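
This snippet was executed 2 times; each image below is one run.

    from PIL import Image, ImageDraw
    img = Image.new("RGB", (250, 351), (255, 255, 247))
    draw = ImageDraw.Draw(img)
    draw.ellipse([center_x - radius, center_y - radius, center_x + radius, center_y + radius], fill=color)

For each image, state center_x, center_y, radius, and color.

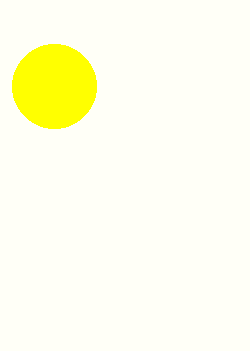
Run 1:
center_x = 54
center_y = 86
radius = 42
color = 'yellow'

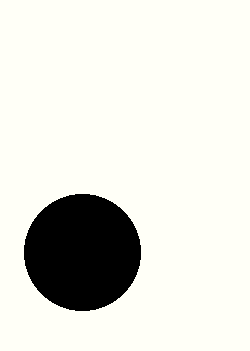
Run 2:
center_x = 82
center_y = 252
radius = 58
color = 'black'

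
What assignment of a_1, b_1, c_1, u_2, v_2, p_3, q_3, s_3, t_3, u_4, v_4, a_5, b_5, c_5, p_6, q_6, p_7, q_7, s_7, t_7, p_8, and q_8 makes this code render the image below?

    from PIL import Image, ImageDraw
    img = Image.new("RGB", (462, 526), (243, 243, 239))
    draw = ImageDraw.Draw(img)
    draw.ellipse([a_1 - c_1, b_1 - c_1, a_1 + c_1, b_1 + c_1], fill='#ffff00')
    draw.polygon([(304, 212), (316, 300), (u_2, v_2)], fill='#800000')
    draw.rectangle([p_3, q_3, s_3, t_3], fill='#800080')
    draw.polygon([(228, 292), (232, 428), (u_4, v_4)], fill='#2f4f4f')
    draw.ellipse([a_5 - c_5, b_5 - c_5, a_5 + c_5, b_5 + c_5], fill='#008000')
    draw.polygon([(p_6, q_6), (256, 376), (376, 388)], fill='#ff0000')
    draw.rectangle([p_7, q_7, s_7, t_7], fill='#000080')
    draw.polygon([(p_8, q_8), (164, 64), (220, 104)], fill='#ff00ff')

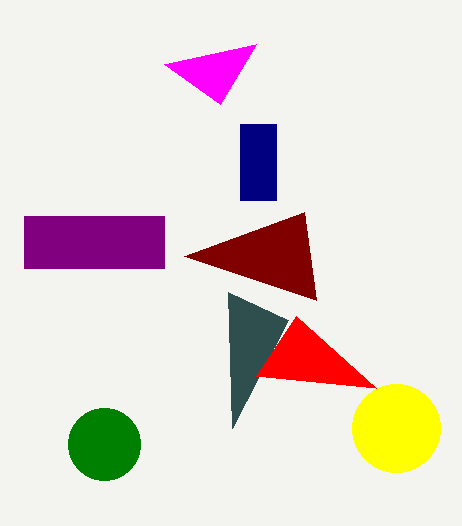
a_1 = 396, b_1 = 428, c_1 = 44, u_2 = 184, v_2 = 256, p_3 = 24, q_3 = 216, s_3 = 164, t_3 = 268, u_4 = 288, v_4 = 320, a_5 = 104, b_5 = 444, c_5 = 36, p_6 = 296, q_6 = 316, p_7 = 240, q_7 = 124, s_7 = 276, t_7 = 200, p_8 = 256, q_8 = 44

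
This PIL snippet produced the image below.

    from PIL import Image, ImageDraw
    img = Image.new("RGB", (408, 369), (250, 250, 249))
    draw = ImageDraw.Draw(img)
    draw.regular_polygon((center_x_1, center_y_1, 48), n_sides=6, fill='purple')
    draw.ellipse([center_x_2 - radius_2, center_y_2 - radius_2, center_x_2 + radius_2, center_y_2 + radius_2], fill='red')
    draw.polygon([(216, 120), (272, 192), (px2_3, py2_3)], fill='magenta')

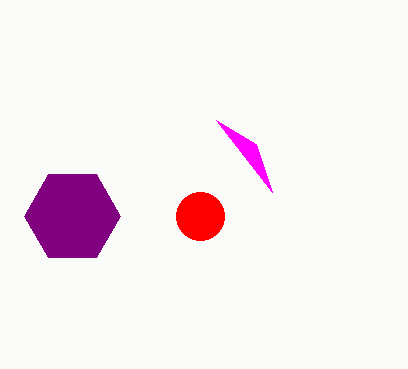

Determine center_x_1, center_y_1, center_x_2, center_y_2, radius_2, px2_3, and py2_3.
center_x_1 = 72, center_y_1 = 216, center_x_2 = 200, center_y_2 = 216, radius_2 = 24, px2_3 = 256, py2_3 = 144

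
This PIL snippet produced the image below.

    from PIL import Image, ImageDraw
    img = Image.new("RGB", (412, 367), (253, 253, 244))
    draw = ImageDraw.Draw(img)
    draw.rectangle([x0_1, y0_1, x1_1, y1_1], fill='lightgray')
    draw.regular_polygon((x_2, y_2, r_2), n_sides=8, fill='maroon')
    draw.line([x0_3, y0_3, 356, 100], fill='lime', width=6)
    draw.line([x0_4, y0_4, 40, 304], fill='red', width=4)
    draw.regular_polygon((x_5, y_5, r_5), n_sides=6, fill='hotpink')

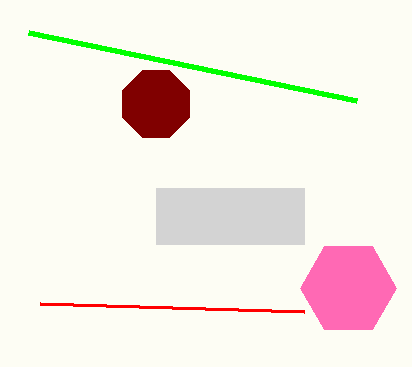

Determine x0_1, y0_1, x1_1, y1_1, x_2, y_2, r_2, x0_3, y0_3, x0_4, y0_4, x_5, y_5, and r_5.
x0_1 = 156
y0_1 = 188
x1_1 = 304
y1_1 = 244
x_2 = 156
y_2 = 104
r_2 = 36
x0_3 = 28
y0_3 = 32
x0_4 = 304
y0_4 = 312
x_5 = 348
y_5 = 288
r_5 = 48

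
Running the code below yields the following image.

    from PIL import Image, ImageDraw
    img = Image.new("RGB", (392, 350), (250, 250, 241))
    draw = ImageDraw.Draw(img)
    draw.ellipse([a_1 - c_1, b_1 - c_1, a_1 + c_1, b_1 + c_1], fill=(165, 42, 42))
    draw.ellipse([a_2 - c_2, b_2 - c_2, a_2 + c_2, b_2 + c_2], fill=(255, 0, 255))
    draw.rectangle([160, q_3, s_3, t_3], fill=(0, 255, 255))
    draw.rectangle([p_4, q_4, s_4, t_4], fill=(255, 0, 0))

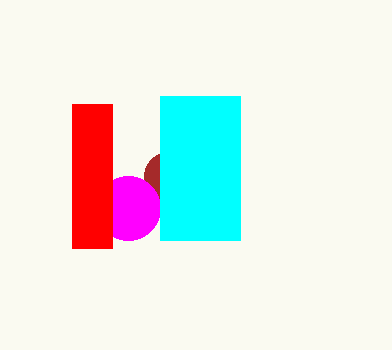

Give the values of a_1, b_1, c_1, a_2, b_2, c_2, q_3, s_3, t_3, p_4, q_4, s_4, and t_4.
a_1 = 168; b_1 = 176; c_1 = 24; a_2 = 128; b_2 = 208; c_2 = 32; q_3 = 96; s_3 = 240; t_3 = 240; p_4 = 72; q_4 = 104; s_4 = 112; t_4 = 248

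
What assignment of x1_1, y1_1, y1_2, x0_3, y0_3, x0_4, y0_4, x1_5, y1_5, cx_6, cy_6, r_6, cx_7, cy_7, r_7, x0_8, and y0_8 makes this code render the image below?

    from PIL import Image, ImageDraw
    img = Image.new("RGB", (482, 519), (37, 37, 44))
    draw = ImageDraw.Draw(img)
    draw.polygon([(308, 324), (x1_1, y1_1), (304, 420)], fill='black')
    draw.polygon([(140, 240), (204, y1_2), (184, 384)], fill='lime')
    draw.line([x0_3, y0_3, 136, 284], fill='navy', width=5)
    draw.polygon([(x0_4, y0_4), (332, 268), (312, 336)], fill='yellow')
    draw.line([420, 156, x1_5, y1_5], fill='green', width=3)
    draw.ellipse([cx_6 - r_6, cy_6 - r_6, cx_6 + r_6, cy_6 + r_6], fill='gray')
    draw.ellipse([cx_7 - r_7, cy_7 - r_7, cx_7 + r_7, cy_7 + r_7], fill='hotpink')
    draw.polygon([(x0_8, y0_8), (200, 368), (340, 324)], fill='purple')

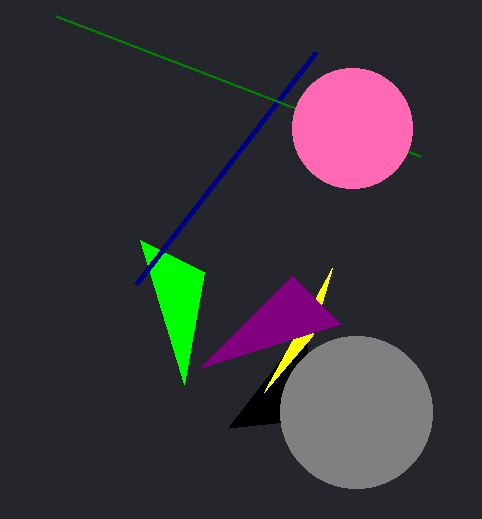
x1_1 = 228; y1_1 = 428; y1_2 = 272; x0_3 = 316; y0_3 = 52; x0_4 = 264; y0_4 = 392; x1_5 = 56; y1_5 = 16; cx_6 = 356; cy_6 = 412; r_6 = 76; cx_7 = 352; cy_7 = 128; r_7 = 60; x0_8 = 292; y0_8 = 276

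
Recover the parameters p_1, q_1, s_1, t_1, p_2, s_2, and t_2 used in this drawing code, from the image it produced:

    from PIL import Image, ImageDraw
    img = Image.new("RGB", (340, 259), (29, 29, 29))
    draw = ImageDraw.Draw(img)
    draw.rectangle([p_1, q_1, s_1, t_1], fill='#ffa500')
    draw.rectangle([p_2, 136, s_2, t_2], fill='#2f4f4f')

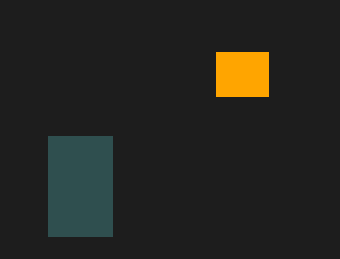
p_1 = 216
q_1 = 52
s_1 = 268
t_1 = 96
p_2 = 48
s_2 = 112
t_2 = 236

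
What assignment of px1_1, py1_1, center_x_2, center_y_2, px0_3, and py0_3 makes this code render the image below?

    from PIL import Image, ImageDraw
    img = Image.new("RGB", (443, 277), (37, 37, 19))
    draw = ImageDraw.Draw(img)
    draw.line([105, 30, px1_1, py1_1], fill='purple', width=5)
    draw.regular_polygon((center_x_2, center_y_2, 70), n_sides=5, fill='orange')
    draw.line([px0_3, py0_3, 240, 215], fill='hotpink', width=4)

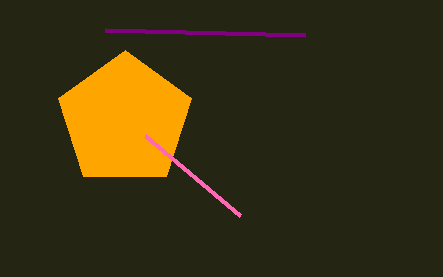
px1_1 = 305, py1_1 = 35, center_x_2 = 125, center_y_2 = 120, px0_3 = 145, py0_3 = 135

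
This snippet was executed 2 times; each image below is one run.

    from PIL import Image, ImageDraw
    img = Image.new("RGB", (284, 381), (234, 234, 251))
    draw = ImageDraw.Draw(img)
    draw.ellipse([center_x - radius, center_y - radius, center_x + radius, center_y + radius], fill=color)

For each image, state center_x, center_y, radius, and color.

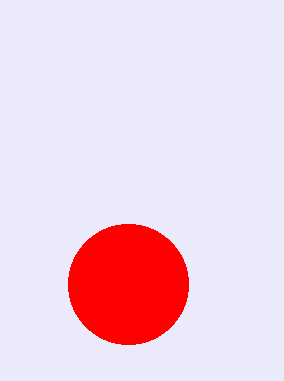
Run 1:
center_x = 128, center_y = 284, radius = 60, color = 'red'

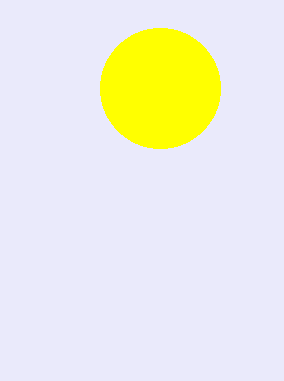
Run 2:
center_x = 160; center_y = 88; radius = 60; color = 'yellow'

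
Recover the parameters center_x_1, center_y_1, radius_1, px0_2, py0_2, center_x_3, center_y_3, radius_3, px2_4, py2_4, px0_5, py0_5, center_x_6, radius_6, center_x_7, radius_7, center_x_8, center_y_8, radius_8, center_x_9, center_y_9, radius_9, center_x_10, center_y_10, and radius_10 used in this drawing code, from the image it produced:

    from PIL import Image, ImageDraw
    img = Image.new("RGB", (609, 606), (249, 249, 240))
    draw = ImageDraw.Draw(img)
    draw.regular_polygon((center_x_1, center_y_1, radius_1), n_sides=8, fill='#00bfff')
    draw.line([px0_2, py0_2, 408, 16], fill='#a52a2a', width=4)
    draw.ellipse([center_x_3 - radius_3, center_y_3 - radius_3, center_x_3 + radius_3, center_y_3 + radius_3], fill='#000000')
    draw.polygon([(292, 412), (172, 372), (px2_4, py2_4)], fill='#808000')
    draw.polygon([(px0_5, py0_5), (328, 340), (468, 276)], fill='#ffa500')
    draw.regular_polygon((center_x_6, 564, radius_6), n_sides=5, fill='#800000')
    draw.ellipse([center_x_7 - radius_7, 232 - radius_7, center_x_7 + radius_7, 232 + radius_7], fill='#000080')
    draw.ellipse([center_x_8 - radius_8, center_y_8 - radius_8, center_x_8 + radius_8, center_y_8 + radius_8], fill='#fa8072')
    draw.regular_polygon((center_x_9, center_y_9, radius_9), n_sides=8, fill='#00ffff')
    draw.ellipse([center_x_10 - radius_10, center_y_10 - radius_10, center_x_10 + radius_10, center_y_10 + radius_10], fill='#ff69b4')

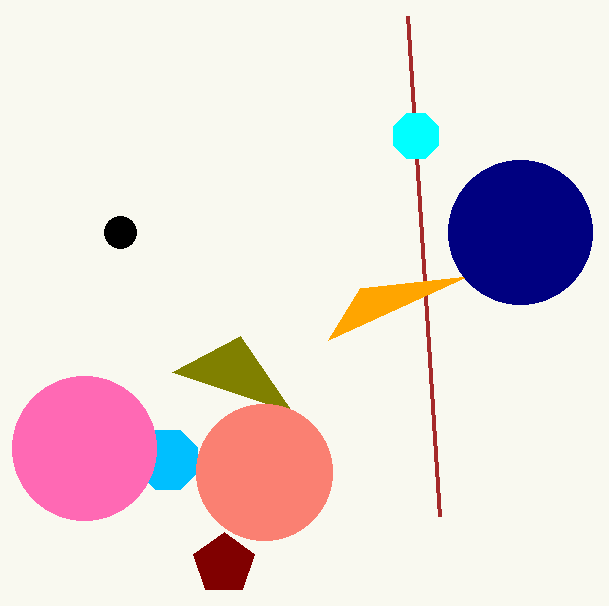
center_x_1 = 168; center_y_1 = 460; radius_1 = 32; px0_2 = 440; py0_2 = 516; center_x_3 = 120; center_y_3 = 232; radius_3 = 16; px2_4 = 240; py2_4 = 336; px0_5 = 360; py0_5 = 288; center_x_6 = 224; radius_6 = 32; center_x_7 = 520; radius_7 = 72; center_x_8 = 264; center_y_8 = 472; radius_8 = 68; center_x_9 = 416; center_y_9 = 136; radius_9 = 24; center_x_10 = 84; center_y_10 = 448; radius_10 = 72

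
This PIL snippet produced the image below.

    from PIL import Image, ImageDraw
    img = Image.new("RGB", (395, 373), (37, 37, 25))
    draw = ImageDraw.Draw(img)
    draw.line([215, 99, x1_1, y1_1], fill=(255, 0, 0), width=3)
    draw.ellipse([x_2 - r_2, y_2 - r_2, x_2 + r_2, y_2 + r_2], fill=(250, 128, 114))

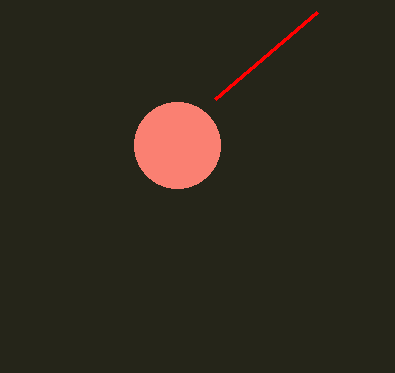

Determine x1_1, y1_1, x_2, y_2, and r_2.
x1_1 = 317
y1_1 = 12
x_2 = 177
y_2 = 145
r_2 = 43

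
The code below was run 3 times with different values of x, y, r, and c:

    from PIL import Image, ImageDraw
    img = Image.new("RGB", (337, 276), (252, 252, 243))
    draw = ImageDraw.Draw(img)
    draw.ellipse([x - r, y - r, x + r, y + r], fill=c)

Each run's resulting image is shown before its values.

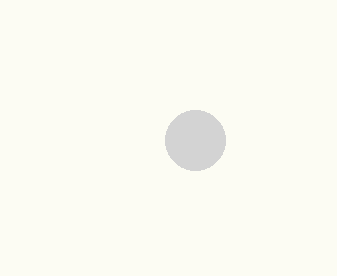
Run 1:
x = 195
y = 140
r = 30
c = 'lightgray'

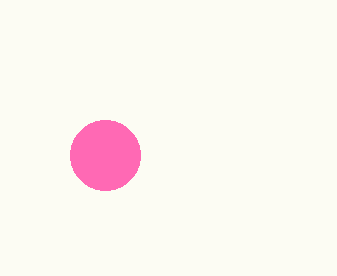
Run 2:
x = 105
y = 155
r = 35
c = 'hotpink'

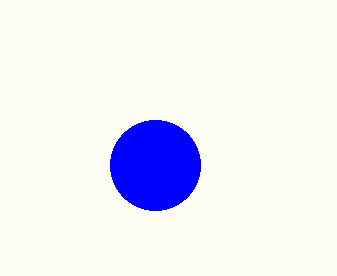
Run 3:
x = 155
y = 165
r = 45
c = 'blue'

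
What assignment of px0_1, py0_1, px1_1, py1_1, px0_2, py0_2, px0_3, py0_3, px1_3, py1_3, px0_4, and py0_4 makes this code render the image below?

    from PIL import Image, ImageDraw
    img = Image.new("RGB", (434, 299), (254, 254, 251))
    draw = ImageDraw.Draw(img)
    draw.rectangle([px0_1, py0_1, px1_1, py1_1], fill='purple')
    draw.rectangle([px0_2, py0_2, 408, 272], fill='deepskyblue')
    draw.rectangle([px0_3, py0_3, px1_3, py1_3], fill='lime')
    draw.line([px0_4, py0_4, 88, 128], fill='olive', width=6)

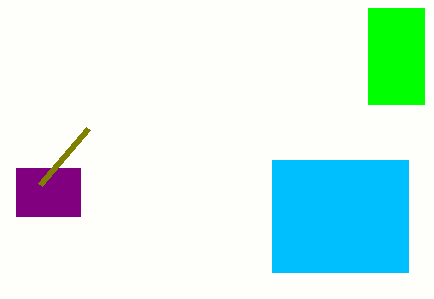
px0_1 = 16
py0_1 = 168
px1_1 = 80
py1_1 = 216
px0_2 = 272
py0_2 = 160
px0_3 = 368
py0_3 = 8
px1_3 = 424
py1_3 = 104
px0_4 = 40
py0_4 = 184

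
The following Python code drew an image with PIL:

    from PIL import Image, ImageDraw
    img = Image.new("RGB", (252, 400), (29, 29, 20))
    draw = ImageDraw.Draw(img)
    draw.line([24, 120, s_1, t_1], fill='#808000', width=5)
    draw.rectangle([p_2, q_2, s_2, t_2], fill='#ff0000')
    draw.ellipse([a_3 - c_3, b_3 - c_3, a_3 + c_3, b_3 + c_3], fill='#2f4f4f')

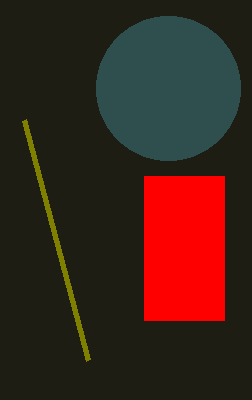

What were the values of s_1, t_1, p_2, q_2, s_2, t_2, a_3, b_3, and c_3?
s_1 = 88
t_1 = 360
p_2 = 144
q_2 = 176
s_2 = 224
t_2 = 320
a_3 = 168
b_3 = 88
c_3 = 72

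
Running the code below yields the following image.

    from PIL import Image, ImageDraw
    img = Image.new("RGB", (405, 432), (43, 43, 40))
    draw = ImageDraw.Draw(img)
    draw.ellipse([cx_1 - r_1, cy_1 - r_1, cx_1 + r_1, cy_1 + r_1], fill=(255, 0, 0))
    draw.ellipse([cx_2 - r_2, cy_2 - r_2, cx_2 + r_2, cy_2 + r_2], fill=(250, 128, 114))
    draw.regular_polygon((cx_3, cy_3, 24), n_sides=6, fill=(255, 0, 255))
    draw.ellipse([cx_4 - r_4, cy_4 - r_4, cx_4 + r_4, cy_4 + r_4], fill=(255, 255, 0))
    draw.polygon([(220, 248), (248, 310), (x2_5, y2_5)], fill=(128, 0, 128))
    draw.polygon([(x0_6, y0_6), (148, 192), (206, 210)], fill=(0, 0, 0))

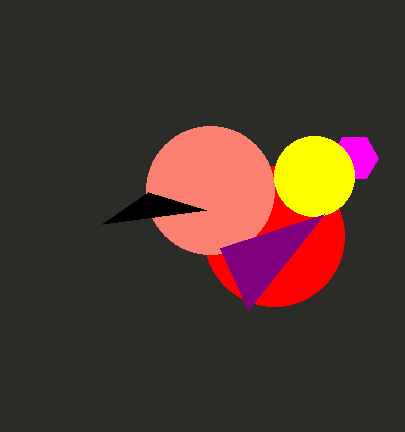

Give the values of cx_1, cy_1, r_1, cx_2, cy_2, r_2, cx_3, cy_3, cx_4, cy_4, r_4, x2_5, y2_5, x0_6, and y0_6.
cx_1 = 274
cy_1 = 236
r_1 = 70
cx_2 = 210
cy_2 = 190
r_2 = 64
cx_3 = 354
cy_3 = 158
cx_4 = 314
cy_4 = 176
r_4 = 40
x2_5 = 324
y2_5 = 214
x0_6 = 102
y0_6 = 224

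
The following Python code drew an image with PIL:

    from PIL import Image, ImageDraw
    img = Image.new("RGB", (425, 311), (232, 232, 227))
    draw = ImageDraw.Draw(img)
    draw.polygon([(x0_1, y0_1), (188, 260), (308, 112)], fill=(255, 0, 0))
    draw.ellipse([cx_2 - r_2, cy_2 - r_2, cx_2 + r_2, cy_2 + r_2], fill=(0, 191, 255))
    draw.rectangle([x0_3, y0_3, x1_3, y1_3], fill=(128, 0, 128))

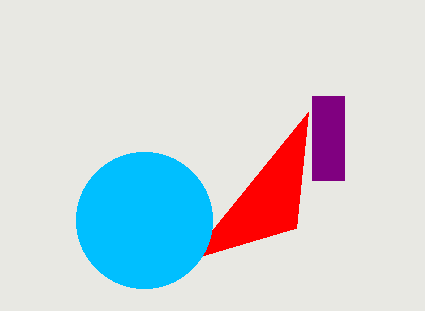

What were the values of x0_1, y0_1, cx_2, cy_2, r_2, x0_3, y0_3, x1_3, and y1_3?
x0_1 = 296
y0_1 = 228
cx_2 = 144
cy_2 = 220
r_2 = 68
x0_3 = 312
y0_3 = 96
x1_3 = 344
y1_3 = 180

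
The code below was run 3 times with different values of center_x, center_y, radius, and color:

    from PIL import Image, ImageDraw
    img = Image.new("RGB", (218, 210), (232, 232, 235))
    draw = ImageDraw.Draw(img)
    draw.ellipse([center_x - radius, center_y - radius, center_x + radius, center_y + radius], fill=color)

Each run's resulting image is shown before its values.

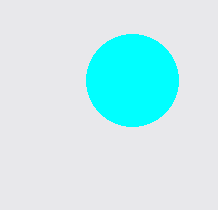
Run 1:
center_x = 132; center_y = 80; radius = 46; color = 'cyan'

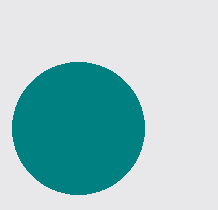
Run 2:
center_x = 78, center_y = 128, radius = 66, color = 'teal'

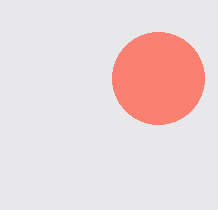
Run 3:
center_x = 158, center_y = 78, radius = 46, color = 'salmon'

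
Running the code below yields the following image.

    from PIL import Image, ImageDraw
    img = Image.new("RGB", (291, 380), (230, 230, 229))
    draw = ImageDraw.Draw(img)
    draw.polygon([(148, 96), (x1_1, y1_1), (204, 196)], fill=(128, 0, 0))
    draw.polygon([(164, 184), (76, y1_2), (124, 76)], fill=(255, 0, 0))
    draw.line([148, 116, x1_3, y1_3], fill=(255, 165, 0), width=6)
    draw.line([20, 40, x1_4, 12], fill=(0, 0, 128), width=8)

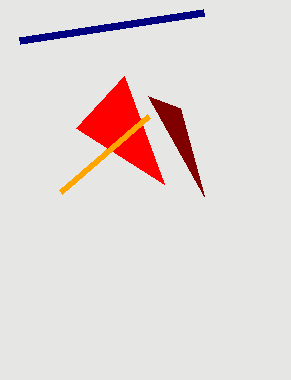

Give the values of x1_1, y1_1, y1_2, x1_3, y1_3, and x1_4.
x1_1 = 180; y1_1 = 108; y1_2 = 128; x1_3 = 60; y1_3 = 192; x1_4 = 204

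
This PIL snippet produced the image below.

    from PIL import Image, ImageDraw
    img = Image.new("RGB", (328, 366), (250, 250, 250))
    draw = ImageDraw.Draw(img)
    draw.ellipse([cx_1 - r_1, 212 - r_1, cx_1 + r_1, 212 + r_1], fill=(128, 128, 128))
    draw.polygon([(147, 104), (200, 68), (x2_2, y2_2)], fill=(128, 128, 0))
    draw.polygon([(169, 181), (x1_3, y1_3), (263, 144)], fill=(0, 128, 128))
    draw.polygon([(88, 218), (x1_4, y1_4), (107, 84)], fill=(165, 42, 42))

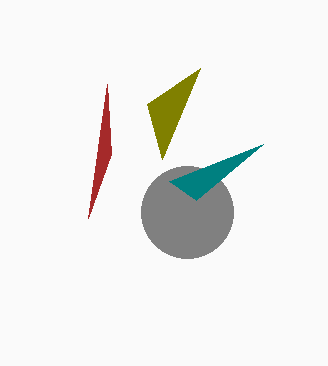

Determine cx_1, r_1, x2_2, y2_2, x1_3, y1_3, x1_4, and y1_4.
cx_1 = 187; r_1 = 46; x2_2 = 162; y2_2 = 159; x1_3 = 196; y1_3 = 200; x1_4 = 111; y1_4 = 154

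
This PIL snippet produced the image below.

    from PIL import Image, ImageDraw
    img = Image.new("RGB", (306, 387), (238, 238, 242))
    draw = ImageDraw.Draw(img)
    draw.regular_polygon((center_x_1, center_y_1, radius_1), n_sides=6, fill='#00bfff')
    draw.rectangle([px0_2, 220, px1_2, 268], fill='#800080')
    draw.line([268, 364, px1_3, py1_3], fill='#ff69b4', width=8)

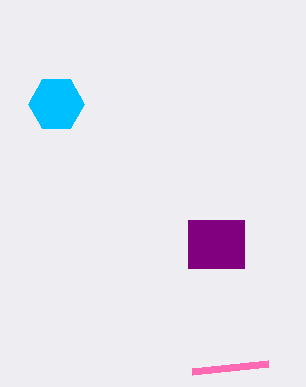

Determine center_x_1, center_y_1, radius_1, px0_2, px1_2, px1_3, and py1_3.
center_x_1 = 56
center_y_1 = 104
radius_1 = 28
px0_2 = 188
px1_2 = 244
px1_3 = 192
py1_3 = 372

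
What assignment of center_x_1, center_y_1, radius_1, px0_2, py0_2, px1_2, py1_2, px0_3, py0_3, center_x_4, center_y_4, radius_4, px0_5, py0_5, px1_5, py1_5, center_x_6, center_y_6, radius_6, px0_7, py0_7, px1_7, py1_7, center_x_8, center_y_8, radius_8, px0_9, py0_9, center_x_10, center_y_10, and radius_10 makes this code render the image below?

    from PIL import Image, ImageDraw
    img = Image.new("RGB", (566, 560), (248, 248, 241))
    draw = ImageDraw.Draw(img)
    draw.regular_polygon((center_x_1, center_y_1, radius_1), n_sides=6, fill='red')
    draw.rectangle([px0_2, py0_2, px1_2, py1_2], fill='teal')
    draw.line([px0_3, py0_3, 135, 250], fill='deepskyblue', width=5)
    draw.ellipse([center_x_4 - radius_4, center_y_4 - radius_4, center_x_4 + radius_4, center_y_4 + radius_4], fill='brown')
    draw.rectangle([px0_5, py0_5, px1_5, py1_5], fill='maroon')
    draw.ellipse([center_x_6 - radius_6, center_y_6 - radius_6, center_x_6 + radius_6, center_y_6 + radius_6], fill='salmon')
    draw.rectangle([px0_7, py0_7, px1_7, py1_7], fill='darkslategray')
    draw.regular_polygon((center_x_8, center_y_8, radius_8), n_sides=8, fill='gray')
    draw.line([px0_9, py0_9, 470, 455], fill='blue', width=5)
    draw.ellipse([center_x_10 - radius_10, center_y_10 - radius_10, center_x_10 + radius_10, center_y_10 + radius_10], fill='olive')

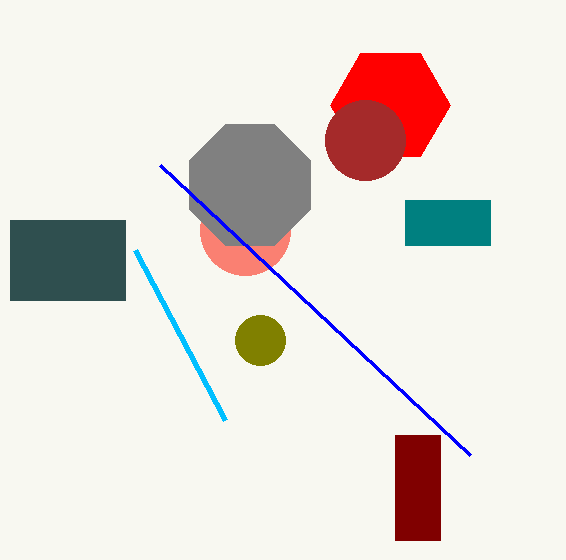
center_x_1 = 390, center_y_1 = 105, radius_1 = 60, px0_2 = 405, py0_2 = 200, px1_2 = 490, py1_2 = 245, px0_3 = 225, py0_3 = 420, center_x_4 = 365, center_y_4 = 140, radius_4 = 40, px0_5 = 395, py0_5 = 435, px1_5 = 440, py1_5 = 540, center_x_6 = 245, center_y_6 = 230, radius_6 = 45, px0_7 = 10, py0_7 = 220, px1_7 = 125, py1_7 = 300, center_x_8 = 250, center_y_8 = 185, radius_8 = 65, px0_9 = 160, py0_9 = 165, center_x_10 = 260, center_y_10 = 340, radius_10 = 25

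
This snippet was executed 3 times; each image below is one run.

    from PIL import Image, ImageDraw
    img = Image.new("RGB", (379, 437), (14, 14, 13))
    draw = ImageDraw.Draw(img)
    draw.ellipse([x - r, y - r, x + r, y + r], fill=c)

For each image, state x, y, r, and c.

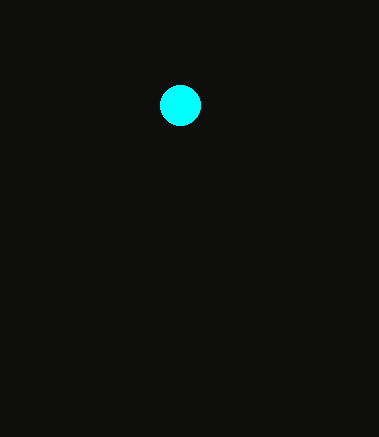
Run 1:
x = 180; y = 105; r = 20; c = 'cyan'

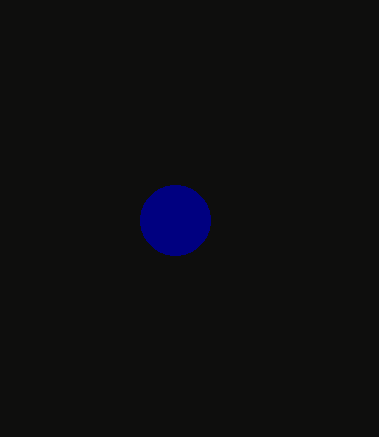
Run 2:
x = 175, y = 220, r = 35, c = 'navy'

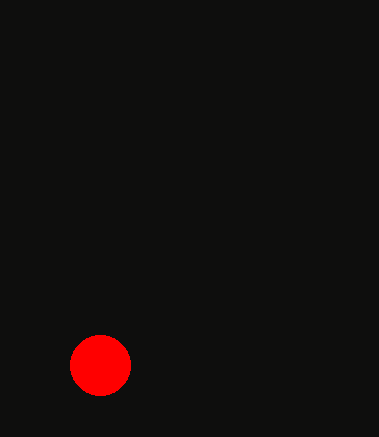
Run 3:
x = 100; y = 365; r = 30; c = 'red'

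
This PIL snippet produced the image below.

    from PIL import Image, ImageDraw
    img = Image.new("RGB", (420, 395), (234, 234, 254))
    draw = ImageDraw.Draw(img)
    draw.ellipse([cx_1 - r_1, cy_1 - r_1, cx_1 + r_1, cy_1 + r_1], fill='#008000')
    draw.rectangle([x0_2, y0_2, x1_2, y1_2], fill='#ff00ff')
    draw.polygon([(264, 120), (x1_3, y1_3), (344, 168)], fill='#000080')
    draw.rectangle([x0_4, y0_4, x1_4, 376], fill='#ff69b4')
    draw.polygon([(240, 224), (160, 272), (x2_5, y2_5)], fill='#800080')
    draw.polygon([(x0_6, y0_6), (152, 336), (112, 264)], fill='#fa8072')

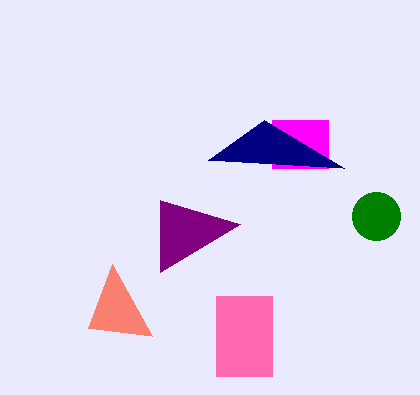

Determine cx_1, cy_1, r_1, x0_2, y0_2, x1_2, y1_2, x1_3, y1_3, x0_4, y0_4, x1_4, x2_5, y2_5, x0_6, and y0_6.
cx_1 = 376; cy_1 = 216; r_1 = 24; x0_2 = 272; y0_2 = 120; x1_2 = 328; y1_2 = 168; x1_3 = 208; y1_3 = 160; x0_4 = 216; y0_4 = 296; x1_4 = 272; x2_5 = 160; y2_5 = 200; x0_6 = 88; y0_6 = 328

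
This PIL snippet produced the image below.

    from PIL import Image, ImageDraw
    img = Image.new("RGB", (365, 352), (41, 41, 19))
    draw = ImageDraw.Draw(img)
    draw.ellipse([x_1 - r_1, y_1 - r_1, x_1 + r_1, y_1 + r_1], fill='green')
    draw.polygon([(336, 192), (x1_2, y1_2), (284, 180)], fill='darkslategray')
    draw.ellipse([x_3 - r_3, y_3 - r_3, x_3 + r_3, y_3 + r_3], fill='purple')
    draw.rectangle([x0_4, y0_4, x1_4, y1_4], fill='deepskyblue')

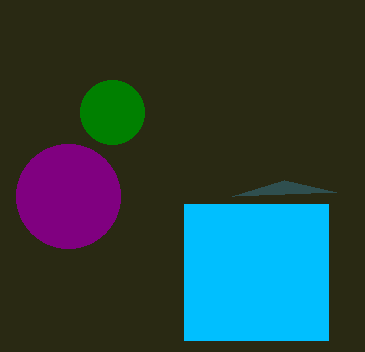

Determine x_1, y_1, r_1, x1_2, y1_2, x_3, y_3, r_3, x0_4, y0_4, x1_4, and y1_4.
x_1 = 112
y_1 = 112
r_1 = 32
x1_2 = 232
y1_2 = 196
x_3 = 68
y_3 = 196
r_3 = 52
x0_4 = 184
y0_4 = 204
x1_4 = 328
y1_4 = 340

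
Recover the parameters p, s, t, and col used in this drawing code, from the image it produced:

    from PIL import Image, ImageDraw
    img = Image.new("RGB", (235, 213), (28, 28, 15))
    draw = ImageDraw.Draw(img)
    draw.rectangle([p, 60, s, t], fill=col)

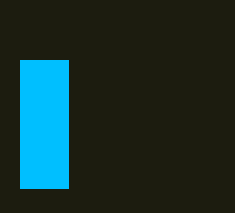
p = 20, s = 68, t = 188, col = 'deepskyblue'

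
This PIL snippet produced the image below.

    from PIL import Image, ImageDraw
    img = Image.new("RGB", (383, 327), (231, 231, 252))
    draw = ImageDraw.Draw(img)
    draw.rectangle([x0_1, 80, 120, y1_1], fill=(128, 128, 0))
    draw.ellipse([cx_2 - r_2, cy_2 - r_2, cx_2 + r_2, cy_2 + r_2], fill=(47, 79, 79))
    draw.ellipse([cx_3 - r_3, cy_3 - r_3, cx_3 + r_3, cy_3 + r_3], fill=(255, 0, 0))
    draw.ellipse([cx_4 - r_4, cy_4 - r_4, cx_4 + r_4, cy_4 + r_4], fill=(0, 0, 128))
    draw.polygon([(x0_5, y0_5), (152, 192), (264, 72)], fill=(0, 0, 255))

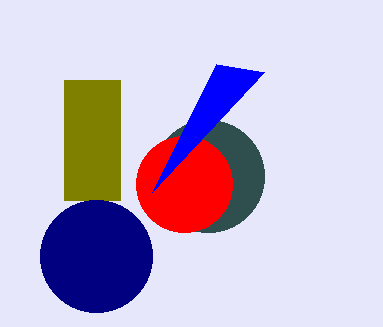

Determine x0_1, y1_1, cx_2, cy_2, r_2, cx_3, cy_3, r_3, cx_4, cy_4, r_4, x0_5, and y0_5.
x0_1 = 64; y1_1 = 200; cx_2 = 208; cy_2 = 176; r_2 = 56; cx_3 = 184; cy_3 = 184; r_3 = 48; cx_4 = 96; cy_4 = 256; r_4 = 56; x0_5 = 216; y0_5 = 64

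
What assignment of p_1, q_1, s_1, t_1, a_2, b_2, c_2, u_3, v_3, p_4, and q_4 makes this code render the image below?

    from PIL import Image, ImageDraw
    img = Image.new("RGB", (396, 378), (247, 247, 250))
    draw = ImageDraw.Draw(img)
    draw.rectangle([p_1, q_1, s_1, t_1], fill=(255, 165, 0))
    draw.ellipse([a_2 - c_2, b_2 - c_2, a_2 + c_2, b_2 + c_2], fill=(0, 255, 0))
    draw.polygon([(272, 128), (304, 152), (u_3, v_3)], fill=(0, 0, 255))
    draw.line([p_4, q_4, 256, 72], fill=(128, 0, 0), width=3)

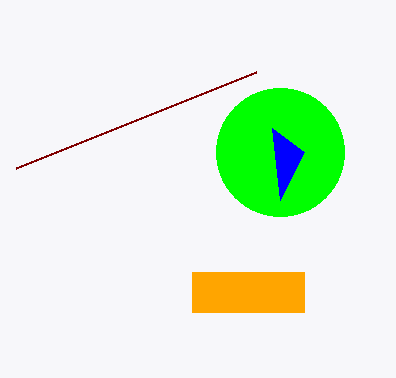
p_1 = 192
q_1 = 272
s_1 = 304
t_1 = 312
a_2 = 280
b_2 = 152
c_2 = 64
u_3 = 280
v_3 = 200
p_4 = 16
q_4 = 168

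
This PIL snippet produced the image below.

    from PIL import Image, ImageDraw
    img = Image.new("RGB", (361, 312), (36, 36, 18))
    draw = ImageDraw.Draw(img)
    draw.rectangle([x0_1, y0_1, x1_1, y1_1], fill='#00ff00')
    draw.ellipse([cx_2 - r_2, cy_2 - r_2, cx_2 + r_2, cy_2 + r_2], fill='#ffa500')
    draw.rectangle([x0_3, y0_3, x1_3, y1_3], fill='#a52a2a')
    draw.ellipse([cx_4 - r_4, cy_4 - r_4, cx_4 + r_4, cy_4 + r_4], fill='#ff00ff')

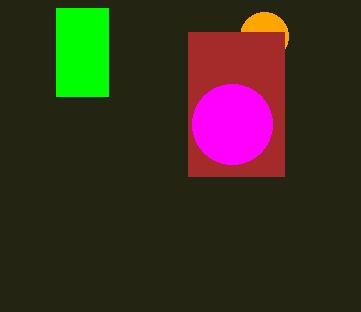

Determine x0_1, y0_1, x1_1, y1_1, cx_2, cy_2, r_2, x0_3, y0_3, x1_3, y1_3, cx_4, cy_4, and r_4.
x0_1 = 56
y0_1 = 8
x1_1 = 108
y1_1 = 96
cx_2 = 264
cy_2 = 36
r_2 = 24
x0_3 = 188
y0_3 = 32
x1_3 = 284
y1_3 = 176
cx_4 = 232
cy_4 = 124
r_4 = 40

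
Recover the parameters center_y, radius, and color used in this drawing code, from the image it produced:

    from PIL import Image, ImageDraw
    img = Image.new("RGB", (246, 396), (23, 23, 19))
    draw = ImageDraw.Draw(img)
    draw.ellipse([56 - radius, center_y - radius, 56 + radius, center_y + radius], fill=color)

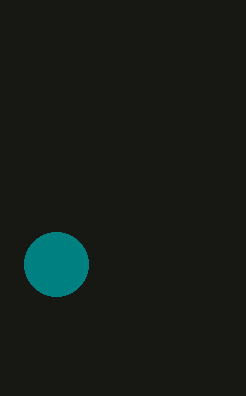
center_y = 264, radius = 32, color = 'teal'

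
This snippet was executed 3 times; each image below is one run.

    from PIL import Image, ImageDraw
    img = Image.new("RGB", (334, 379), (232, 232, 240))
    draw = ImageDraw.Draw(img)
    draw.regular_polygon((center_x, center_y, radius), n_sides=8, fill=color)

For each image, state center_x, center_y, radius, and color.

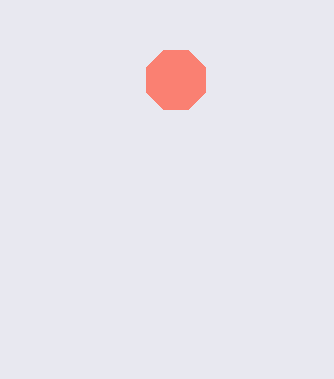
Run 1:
center_x = 176
center_y = 80
radius = 32
color = 'salmon'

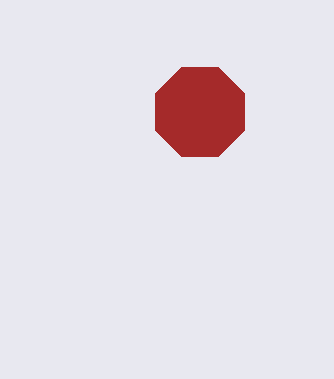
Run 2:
center_x = 200
center_y = 112
radius = 48
color = 'brown'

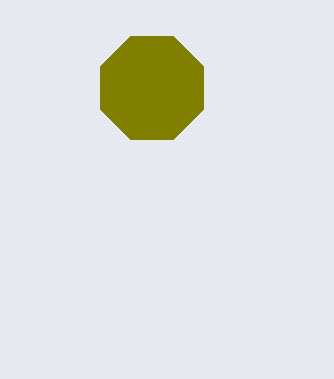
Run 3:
center_x = 152
center_y = 88
radius = 56
color = 'olive'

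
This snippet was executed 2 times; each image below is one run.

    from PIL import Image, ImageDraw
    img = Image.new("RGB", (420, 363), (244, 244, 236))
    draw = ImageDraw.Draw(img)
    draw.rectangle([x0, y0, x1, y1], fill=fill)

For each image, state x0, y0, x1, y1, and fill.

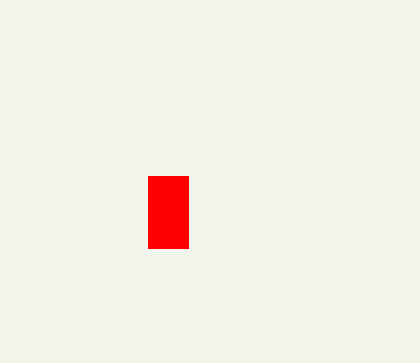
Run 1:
x0 = 148, y0 = 176, x1 = 188, y1 = 248, fill = 'red'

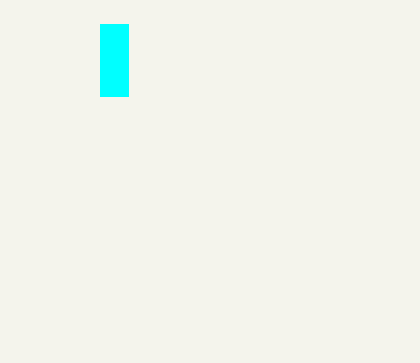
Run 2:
x0 = 100
y0 = 24
x1 = 128
y1 = 96
fill = 'cyan'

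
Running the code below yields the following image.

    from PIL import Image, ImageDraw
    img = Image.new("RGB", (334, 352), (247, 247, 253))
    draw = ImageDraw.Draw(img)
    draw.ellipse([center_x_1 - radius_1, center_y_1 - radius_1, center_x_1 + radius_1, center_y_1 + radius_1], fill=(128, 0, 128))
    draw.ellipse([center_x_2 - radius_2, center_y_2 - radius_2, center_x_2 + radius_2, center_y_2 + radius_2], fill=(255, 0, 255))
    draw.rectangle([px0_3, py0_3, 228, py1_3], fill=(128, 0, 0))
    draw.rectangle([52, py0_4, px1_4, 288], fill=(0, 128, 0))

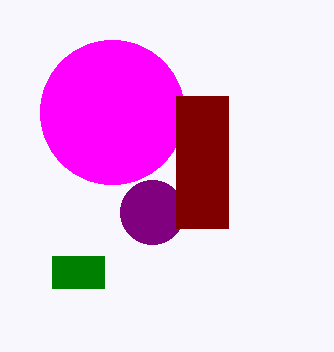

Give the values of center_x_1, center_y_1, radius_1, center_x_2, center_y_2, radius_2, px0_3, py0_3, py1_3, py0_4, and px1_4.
center_x_1 = 152
center_y_1 = 212
radius_1 = 32
center_x_2 = 112
center_y_2 = 112
radius_2 = 72
px0_3 = 176
py0_3 = 96
py1_3 = 228
py0_4 = 256
px1_4 = 104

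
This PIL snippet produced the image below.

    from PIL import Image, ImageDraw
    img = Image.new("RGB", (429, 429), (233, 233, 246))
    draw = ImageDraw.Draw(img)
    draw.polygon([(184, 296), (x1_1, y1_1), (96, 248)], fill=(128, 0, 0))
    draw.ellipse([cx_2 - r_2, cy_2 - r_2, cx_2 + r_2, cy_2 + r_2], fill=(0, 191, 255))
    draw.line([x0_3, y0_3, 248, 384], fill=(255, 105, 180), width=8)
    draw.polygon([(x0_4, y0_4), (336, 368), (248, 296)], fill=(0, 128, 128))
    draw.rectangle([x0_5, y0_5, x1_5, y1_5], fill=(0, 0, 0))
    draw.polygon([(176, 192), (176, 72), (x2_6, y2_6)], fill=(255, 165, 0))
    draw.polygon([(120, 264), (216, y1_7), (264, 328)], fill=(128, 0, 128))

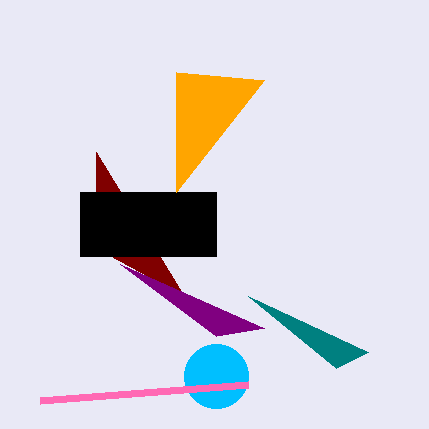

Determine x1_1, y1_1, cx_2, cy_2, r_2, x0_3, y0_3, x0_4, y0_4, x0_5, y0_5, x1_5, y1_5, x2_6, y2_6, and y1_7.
x1_1 = 96
y1_1 = 152
cx_2 = 216
cy_2 = 376
r_2 = 32
x0_3 = 40
y0_3 = 400
x0_4 = 368
y0_4 = 352
x0_5 = 80
y0_5 = 192
x1_5 = 216
y1_5 = 256
x2_6 = 264
y2_6 = 80
y1_7 = 336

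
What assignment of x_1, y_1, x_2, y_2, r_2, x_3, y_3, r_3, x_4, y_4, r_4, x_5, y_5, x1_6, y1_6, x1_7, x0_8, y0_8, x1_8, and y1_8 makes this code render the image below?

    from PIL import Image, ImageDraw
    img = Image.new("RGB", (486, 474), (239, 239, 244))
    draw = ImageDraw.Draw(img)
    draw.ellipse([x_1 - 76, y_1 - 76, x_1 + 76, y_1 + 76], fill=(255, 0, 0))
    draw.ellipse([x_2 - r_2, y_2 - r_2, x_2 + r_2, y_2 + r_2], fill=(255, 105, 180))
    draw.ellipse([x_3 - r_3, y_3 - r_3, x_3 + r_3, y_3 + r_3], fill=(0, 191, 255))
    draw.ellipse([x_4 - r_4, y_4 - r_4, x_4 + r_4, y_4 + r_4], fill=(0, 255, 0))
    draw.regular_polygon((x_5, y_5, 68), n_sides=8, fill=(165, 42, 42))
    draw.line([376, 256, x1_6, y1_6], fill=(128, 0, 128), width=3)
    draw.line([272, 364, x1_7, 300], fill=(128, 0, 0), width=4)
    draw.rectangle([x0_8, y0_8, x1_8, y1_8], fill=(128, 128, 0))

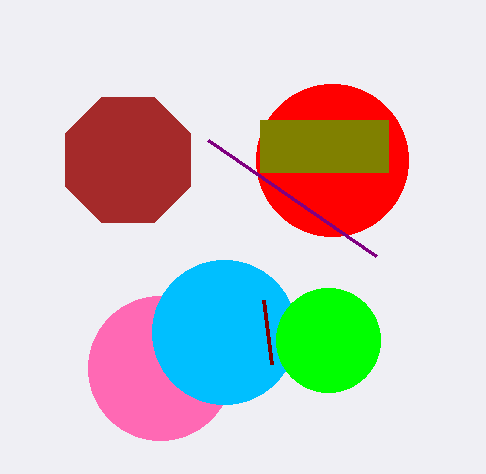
x_1 = 332
y_1 = 160
x_2 = 160
y_2 = 368
r_2 = 72
x_3 = 224
y_3 = 332
r_3 = 72
x_4 = 328
y_4 = 340
r_4 = 52
x_5 = 128
y_5 = 160
x1_6 = 208
y1_6 = 140
x1_7 = 264
x0_8 = 260
y0_8 = 120
x1_8 = 388
y1_8 = 172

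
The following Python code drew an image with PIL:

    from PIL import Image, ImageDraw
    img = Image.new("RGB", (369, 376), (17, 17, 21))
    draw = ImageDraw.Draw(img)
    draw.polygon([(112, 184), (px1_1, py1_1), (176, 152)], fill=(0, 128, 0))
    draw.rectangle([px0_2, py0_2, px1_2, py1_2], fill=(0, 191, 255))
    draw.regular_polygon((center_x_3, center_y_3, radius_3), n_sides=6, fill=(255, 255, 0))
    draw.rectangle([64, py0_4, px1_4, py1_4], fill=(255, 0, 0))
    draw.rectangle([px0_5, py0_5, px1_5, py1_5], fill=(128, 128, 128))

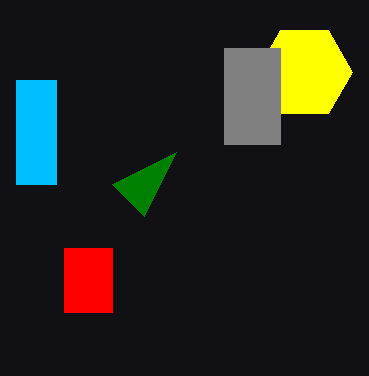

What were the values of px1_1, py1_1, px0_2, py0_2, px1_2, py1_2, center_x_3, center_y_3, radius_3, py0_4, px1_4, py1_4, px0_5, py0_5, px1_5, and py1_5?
px1_1 = 144; py1_1 = 216; px0_2 = 16; py0_2 = 80; px1_2 = 56; py1_2 = 184; center_x_3 = 304; center_y_3 = 72; radius_3 = 48; py0_4 = 248; px1_4 = 112; py1_4 = 312; px0_5 = 224; py0_5 = 48; px1_5 = 280; py1_5 = 144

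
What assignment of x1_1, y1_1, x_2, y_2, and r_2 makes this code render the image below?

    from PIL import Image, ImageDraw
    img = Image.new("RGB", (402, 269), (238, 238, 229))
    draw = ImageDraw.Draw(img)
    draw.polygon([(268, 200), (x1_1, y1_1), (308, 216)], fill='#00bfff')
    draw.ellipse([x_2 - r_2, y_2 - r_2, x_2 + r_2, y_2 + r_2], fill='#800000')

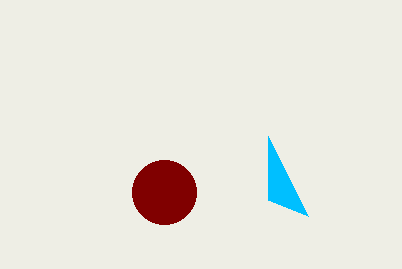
x1_1 = 268; y1_1 = 136; x_2 = 164; y_2 = 192; r_2 = 32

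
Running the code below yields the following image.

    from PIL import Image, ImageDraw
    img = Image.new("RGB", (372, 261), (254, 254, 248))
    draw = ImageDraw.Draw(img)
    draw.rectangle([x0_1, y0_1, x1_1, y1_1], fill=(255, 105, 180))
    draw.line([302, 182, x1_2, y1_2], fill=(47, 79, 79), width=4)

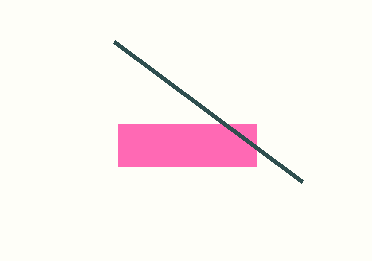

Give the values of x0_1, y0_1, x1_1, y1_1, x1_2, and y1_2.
x0_1 = 118
y0_1 = 124
x1_1 = 256
y1_1 = 166
x1_2 = 114
y1_2 = 42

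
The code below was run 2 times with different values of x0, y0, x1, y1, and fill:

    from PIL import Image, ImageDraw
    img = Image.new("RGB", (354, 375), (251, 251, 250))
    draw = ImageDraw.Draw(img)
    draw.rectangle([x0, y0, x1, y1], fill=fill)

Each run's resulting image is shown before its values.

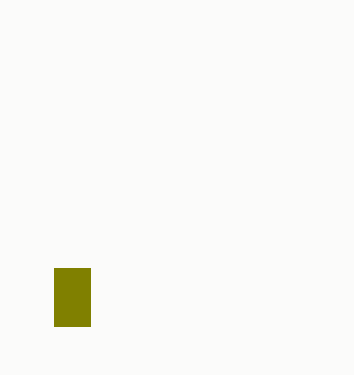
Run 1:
x0 = 54, y0 = 268, x1 = 90, y1 = 326, fill = 'olive'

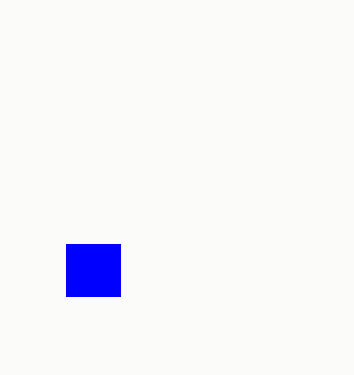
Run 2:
x0 = 66
y0 = 244
x1 = 120
y1 = 296
fill = 'blue'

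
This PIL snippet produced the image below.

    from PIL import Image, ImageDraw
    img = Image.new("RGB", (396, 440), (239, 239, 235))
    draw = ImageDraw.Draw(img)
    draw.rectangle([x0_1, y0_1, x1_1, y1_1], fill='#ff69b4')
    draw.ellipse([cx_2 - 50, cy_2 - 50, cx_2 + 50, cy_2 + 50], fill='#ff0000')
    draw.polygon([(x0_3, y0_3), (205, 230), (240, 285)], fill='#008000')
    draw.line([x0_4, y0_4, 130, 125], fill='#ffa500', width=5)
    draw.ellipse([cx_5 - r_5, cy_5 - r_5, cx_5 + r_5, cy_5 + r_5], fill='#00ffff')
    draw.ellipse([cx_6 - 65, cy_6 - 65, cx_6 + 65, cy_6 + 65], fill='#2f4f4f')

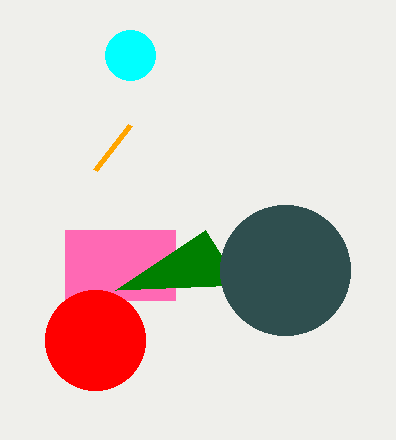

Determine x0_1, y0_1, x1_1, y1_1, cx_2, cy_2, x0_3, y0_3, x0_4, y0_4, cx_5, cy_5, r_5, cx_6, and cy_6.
x0_1 = 65, y0_1 = 230, x1_1 = 175, y1_1 = 300, cx_2 = 95, cy_2 = 340, x0_3 = 115, y0_3 = 290, x0_4 = 95, y0_4 = 170, cx_5 = 130, cy_5 = 55, r_5 = 25, cx_6 = 285, cy_6 = 270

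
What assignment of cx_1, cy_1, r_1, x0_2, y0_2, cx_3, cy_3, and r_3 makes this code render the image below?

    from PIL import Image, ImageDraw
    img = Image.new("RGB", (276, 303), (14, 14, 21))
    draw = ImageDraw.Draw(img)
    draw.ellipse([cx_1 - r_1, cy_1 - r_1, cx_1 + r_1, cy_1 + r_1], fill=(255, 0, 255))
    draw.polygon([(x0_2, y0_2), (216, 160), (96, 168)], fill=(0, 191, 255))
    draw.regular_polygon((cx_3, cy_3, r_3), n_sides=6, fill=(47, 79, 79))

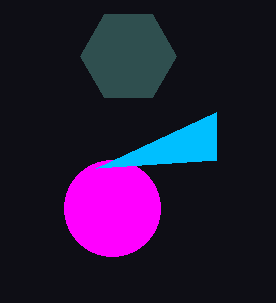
cx_1 = 112; cy_1 = 208; r_1 = 48; x0_2 = 216; y0_2 = 112; cx_3 = 128; cy_3 = 56; r_3 = 48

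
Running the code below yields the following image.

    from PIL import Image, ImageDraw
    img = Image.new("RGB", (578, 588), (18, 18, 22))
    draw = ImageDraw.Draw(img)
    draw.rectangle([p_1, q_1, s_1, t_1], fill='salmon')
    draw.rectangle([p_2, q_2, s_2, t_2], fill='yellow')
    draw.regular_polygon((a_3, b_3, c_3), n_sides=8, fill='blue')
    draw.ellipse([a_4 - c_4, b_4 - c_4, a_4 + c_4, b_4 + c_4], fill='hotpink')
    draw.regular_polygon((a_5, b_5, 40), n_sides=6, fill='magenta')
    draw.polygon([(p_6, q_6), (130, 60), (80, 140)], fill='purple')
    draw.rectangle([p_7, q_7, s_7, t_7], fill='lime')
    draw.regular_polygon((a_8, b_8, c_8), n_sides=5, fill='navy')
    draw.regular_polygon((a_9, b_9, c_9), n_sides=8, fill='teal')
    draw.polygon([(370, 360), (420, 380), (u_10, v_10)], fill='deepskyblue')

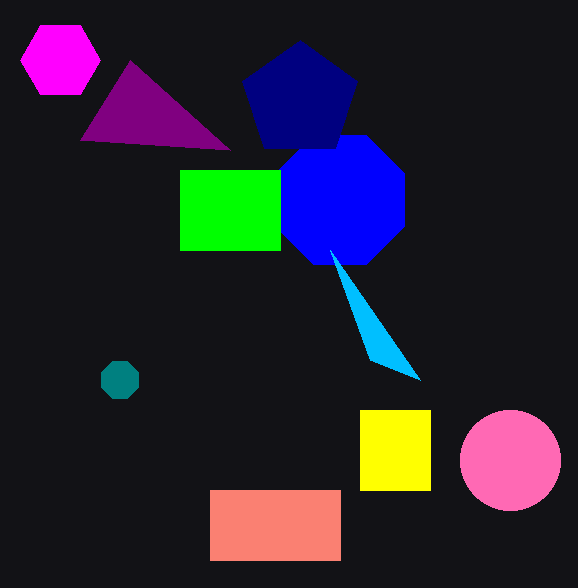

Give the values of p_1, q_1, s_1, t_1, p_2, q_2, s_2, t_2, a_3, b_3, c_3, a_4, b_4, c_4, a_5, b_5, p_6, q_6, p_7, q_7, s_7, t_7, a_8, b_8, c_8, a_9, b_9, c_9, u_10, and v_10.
p_1 = 210
q_1 = 490
s_1 = 340
t_1 = 560
p_2 = 360
q_2 = 410
s_2 = 430
t_2 = 490
a_3 = 340
b_3 = 200
c_3 = 70
a_4 = 510
b_4 = 460
c_4 = 50
a_5 = 60
b_5 = 60
p_6 = 230
q_6 = 150
p_7 = 180
q_7 = 170
s_7 = 280
t_7 = 250
a_8 = 300
b_8 = 100
c_8 = 60
a_9 = 120
b_9 = 380
c_9 = 20
u_10 = 330
v_10 = 250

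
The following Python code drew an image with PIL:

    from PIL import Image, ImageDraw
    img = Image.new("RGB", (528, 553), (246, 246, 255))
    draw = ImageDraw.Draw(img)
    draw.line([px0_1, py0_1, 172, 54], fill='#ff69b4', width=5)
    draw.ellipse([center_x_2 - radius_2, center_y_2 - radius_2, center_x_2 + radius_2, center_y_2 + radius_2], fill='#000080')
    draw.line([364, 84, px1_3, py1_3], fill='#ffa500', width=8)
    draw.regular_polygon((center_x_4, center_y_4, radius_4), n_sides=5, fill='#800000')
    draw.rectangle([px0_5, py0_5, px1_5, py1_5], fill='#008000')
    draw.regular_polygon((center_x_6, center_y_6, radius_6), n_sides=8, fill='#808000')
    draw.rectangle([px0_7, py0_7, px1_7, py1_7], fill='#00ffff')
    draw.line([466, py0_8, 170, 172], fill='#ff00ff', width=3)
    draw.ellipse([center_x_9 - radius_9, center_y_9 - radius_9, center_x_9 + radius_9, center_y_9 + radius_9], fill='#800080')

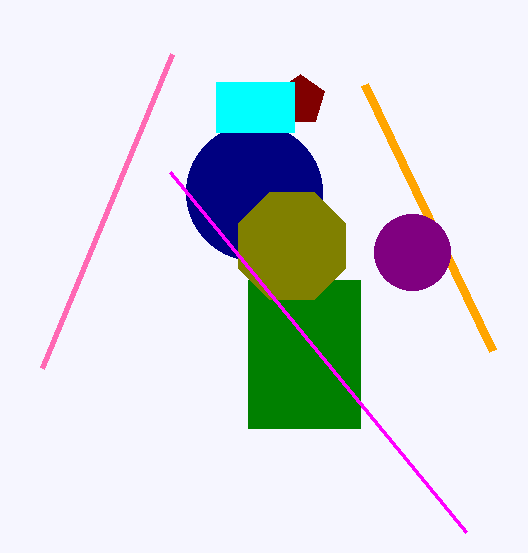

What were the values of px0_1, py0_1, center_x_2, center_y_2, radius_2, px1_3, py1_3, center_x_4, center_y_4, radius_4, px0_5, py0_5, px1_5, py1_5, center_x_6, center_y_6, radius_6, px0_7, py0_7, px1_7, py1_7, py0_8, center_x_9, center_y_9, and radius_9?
px0_1 = 42; py0_1 = 368; center_x_2 = 254; center_y_2 = 192; radius_2 = 68; px1_3 = 492; py1_3 = 350; center_x_4 = 300; center_y_4 = 100; radius_4 = 26; px0_5 = 248; py0_5 = 280; px1_5 = 360; py1_5 = 428; center_x_6 = 292; center_y_6 = 246; radius_6 = 58; px0_7 = 216; py0_7 = 82; px1_7 = 294; py1_7 = 132; py0_8 = 532; center_x_9 = 412; center_y_9 = 252; radius_9 = 38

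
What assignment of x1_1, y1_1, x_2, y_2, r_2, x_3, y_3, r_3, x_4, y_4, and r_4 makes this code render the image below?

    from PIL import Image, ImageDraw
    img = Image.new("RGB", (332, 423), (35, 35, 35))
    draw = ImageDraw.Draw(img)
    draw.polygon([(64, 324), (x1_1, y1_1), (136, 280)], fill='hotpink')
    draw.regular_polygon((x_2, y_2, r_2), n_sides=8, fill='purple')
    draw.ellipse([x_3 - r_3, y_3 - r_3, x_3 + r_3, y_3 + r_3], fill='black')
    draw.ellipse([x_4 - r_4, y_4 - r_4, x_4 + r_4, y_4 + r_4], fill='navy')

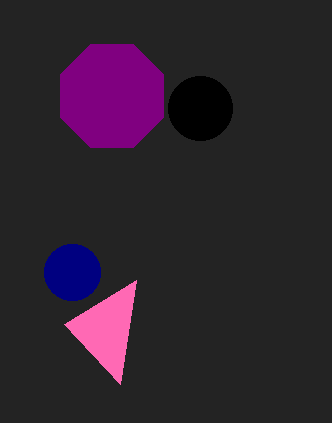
x1_1 = 120; y1_1 = 384; x_2 = 112; y_2 = 96; r_2 = 56; x_3 = 200; y_3 = 108; r_3 = 32; x_4 = 72; y_4 = 272; r_4 = 28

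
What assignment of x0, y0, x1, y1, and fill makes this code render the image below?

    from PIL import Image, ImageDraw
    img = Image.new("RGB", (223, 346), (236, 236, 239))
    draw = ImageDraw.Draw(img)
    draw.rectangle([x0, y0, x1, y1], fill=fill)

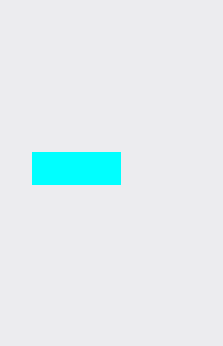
x0 = 32
y0 = 152
x1 = 120
y1 = 184
fill = 'cyan'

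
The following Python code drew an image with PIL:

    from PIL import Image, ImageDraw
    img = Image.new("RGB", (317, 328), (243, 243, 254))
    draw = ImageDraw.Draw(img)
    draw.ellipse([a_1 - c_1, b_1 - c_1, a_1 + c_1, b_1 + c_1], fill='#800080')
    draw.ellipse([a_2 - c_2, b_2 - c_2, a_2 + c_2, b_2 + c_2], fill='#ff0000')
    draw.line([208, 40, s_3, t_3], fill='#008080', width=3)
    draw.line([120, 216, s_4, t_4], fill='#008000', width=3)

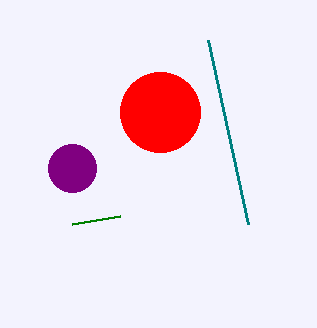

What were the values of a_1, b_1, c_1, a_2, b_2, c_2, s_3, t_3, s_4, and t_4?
a_1 = 72
b_1 = 168
c_1 = 24
a_2 = 160
b_2 = 112
c_2 = 40
s_3 = 248
t_3 = 224
s_4 = 72
t_4 = 224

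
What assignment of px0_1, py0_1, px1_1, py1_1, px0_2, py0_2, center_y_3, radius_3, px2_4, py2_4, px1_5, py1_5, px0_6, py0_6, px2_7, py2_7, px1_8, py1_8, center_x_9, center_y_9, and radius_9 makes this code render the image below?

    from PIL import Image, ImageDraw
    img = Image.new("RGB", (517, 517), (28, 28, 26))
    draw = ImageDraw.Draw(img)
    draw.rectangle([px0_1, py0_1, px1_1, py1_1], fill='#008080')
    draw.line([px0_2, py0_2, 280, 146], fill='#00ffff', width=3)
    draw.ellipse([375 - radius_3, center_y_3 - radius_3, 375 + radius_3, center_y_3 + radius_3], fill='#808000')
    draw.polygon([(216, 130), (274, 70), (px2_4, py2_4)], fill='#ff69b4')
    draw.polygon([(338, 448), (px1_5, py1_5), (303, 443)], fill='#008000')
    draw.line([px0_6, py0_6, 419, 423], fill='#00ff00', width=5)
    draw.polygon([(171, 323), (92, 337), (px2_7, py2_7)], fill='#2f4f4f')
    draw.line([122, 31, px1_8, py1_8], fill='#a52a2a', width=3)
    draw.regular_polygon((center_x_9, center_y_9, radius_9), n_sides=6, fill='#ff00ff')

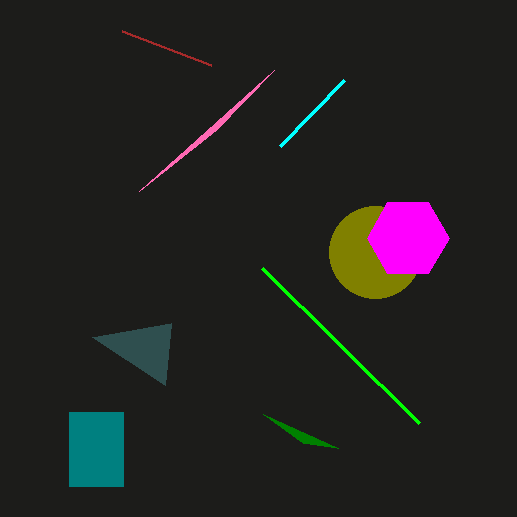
px0_1 = 69; py0_1 = 412; px1_1 = 123; py1_1 = 486; px0_2 = 344; py0_2 = 80; center_y_3 = 252; radius_3 = 46; px2_4 = 139; py2_4 = 191; px1_5 = 263; py1_5 = 414; px0_6 = 262; py0_6 = 268; px2_7 = 165; py2_7 = 385; px1_8 = 211; py1_8 = 65; center_x_9 = 408; center_y_9 = 238; radius_9 = 41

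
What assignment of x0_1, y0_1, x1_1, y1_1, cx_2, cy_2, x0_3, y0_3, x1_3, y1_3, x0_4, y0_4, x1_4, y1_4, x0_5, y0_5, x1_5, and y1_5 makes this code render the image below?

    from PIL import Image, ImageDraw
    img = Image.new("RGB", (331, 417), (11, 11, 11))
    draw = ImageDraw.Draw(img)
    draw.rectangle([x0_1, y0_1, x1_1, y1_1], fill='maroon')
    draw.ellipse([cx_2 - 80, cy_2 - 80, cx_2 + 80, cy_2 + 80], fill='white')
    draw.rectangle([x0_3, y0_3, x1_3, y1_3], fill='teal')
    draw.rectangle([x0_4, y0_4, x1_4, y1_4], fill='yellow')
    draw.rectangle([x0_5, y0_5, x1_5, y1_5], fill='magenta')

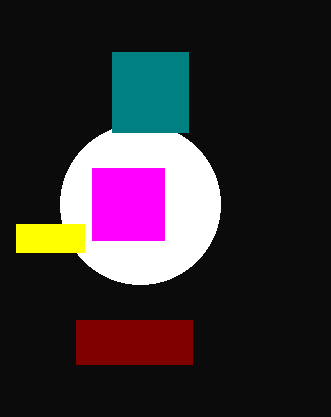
x0_1 = 76, y0_1 = 320, x1_1 = 192, y1_1 = 364, cx_2 = 140, cy_2 = 204, x0_3 = 112, y0_3 = 52, x1_3 = 188, y1_3 = 132, x0_4 = 16, y0_4 = 224, x1_4 = 84, y1_4 = 252, x0_5 = 92, y0_5 = 168, x1_5 = 164, y1_5 = 240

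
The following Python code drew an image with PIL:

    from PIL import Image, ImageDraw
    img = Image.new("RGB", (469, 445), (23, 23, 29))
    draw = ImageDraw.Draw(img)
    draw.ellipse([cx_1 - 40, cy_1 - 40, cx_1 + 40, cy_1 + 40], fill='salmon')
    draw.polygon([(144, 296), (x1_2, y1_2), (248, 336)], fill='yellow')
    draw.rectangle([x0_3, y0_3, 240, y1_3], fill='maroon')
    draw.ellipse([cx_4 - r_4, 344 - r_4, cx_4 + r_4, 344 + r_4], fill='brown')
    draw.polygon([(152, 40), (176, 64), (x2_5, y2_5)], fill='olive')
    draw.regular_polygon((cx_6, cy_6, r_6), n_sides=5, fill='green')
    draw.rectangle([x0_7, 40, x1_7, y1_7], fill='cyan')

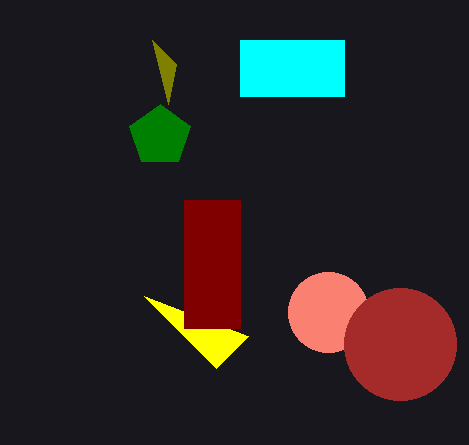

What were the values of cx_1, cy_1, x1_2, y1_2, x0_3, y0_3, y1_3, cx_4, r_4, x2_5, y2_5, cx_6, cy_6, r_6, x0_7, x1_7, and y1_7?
cx_1 = 328
cy_1 = 312
x1_2 = 216
y1_2 = 368
x0_3 = 184
y0_3 = 200
y1_3 = 328
cx_4 = 400
r_4 = 56
x2_5 = 168
y2_5 = 104
cx_6 = 160
cy_6 = 136
r_6 = 32
x0_7 = 240
x1_7 = 344
y1_7 = 96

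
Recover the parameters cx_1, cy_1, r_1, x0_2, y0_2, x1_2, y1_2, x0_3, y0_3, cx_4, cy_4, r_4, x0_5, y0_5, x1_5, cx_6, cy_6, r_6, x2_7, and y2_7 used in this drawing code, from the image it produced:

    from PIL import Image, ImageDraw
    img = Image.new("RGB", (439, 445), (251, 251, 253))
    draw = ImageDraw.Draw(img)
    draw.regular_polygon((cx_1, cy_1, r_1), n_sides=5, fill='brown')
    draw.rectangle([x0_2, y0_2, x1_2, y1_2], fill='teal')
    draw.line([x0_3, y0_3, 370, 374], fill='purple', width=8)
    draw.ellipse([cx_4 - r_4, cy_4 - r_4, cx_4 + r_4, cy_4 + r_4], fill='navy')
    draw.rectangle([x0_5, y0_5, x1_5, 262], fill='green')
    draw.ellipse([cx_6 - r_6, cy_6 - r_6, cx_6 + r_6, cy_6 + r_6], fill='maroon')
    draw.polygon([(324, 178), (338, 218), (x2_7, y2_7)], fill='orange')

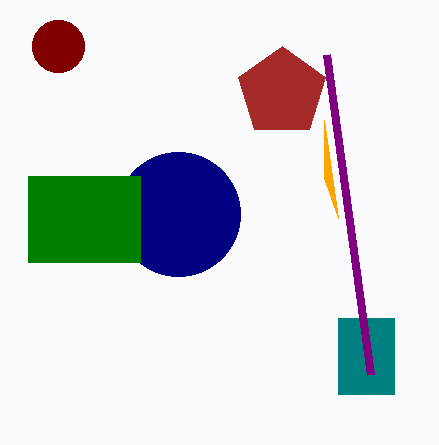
cx_1 = 282
cy_1 = 92
r_1 = 46
x0_2 = 338
y0_2 = 318
x1_2 = 394
y1_2 = 394
x0_3 = 326
y0_3 = 54
cx_4 = 178
cy_4 = 214
r_4 = 62
x0_5 = 28
y0_5 = 176
x1_5 = 140
cx_6 = 58
cy_6 = 46
r_6 = 26
x2_7 = 324
y2_7 = 120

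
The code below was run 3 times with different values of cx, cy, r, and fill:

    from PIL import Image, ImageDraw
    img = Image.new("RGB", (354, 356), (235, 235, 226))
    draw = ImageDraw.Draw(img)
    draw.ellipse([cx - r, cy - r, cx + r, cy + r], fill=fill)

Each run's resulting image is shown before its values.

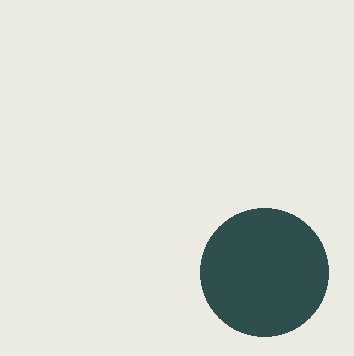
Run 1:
cx = 264; cy = 272; r = 64; fill = 'darkslategray'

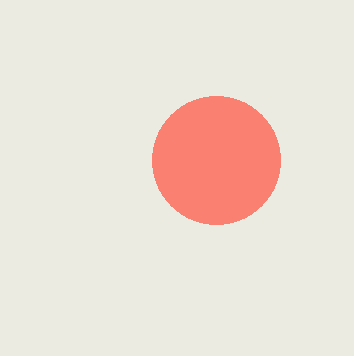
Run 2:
cx = 216, cy = 160, r = 64, fill = 'salmon'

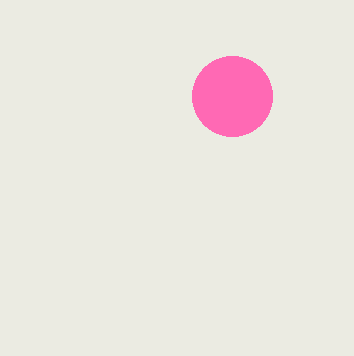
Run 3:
cx = 232, cy = 96, r = 40, fill = 'hotpink'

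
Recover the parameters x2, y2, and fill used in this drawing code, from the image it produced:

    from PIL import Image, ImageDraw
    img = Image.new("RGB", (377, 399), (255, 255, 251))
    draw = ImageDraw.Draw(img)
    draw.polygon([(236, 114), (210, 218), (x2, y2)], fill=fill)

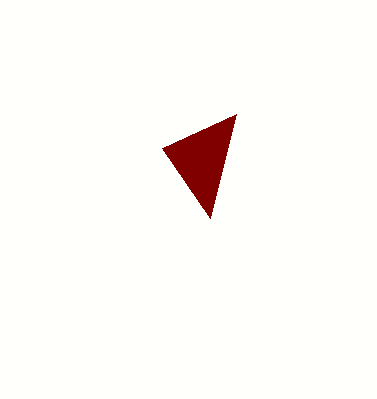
x2 = 162; y2 = 148; fill = 'maroon'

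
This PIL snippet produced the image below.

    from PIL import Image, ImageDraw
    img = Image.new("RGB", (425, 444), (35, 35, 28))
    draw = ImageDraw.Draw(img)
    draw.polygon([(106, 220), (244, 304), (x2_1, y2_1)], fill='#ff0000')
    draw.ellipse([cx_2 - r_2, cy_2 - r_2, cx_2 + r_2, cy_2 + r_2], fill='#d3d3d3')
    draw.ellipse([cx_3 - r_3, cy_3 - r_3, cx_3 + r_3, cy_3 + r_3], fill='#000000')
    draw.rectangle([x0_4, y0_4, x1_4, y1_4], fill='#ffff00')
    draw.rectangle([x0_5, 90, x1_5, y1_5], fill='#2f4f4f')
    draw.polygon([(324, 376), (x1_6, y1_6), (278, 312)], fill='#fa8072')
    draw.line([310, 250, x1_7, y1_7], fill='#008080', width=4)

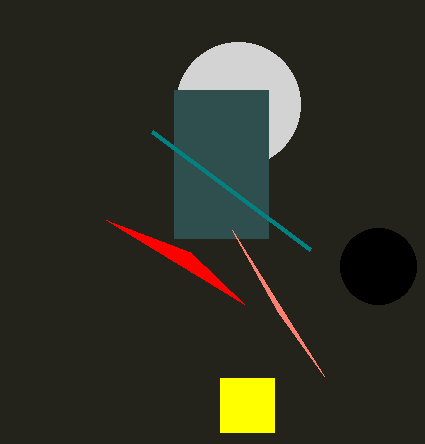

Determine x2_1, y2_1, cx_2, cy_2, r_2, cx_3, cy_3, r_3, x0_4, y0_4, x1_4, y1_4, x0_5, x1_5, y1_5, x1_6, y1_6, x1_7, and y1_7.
x2_1 = 190
y2_1 = 252
cx_2 = 238
cy_2 = 104
r_2 = 62
cx_3 = 378
cy_3 = 266
r_3 = 38
x0_4 = 220
y0_4 = 378
x1_4 = 274
y1_4 = 432
x0_5 = 174
x1_5 = 268
y1_5 = 238
x1_6 = 232
y1_6 = 230
x1_7 = 152
y1_7 = 132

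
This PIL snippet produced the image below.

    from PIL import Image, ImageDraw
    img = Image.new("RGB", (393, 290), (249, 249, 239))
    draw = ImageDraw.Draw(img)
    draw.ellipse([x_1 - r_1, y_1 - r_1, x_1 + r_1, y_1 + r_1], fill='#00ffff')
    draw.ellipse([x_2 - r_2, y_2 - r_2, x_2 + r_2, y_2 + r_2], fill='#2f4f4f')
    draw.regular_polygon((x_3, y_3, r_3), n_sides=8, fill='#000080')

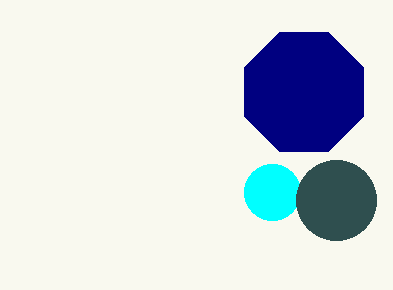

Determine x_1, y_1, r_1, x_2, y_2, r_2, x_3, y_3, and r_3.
x_1 = 272
y_1 = 192
r_1 = 28
x_2 = 336
y_2 = 200
r_2 = 40
x_3 = 304
y_3 = 92
r_3 = 64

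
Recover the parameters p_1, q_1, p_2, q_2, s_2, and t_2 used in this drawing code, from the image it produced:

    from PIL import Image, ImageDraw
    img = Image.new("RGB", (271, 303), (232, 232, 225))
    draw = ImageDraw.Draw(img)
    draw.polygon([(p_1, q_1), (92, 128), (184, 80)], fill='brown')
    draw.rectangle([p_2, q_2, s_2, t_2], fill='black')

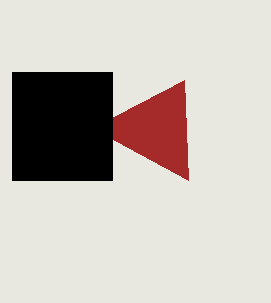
p_1 = 188, q_1 = 180, p_2 = 12, q_2 = 72, s_2 = 112, t_2 = 180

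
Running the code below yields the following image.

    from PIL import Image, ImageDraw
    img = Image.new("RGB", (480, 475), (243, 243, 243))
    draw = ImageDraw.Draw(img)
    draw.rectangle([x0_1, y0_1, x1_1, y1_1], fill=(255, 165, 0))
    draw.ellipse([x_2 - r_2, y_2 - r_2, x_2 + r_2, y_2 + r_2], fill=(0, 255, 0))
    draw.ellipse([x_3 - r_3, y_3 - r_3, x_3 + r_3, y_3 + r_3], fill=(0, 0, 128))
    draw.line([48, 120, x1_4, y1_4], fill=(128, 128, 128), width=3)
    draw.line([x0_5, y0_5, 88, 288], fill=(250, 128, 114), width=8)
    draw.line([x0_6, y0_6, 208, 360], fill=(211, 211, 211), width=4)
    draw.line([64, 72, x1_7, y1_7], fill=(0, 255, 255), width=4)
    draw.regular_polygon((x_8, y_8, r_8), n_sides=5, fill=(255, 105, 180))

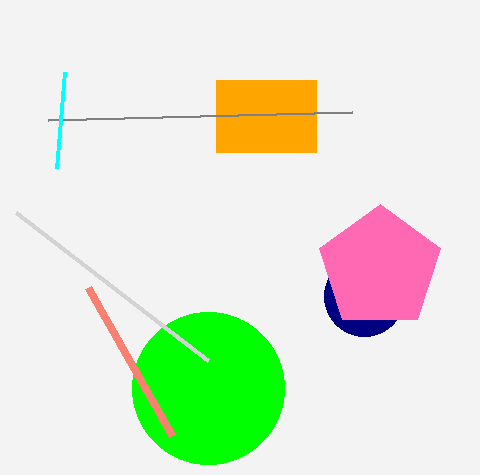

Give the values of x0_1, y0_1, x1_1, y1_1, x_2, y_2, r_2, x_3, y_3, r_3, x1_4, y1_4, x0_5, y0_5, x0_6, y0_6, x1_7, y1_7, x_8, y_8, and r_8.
x0_1 = 216; y0_1 = 80; x1_1 = 316; y1_1 = 152; x_2 = 208; y_2 = 388; r_2 = 76; x_3 = 364; y_3 = 296; r_3 = 40; x1_4 = 352; y1_4 = 112; x0_5 = 172; y0_5 = 436; x0_6 = 16; y0_6 = 212; x1_7 = 56; y1_7 = 168; x_8 = 380; y_8 = 268; r_8 = 64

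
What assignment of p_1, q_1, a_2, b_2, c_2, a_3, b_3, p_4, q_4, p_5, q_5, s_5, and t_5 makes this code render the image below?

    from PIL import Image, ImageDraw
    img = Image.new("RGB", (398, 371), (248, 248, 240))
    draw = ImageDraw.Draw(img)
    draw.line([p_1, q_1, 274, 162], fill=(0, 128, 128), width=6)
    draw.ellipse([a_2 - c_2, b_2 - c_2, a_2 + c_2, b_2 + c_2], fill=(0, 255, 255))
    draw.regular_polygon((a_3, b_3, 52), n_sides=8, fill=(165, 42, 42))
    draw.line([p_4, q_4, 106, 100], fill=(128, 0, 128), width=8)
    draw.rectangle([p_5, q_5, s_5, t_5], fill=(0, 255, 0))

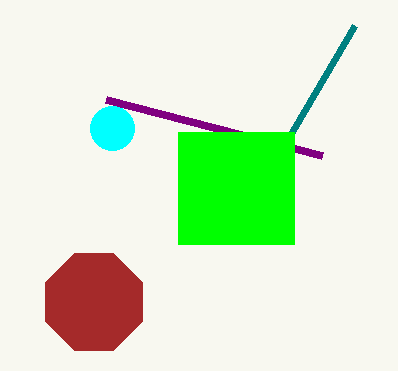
p_1 = 354
q_1 = 26
a_2 = 112
b_2 = 128
c_2 = 22
a_3 = 94
b_3 = 302
p_4 = 322
q_4 = 156
p_5 = 178
q_5 = 132
s_5 = 294
t_5 = 244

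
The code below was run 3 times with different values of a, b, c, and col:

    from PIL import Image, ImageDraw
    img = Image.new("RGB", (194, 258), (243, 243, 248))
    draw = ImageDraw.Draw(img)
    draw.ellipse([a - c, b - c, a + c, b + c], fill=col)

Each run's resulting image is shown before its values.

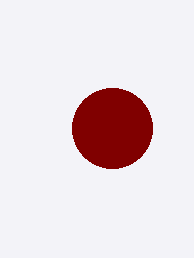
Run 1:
a = 112; b = 128; c = 40; col = 'maroon'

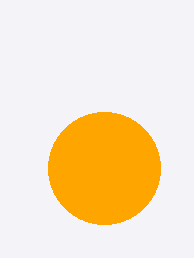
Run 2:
a = 104, b = 168, c = 56, col = 'orange'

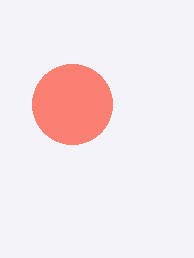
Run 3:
a = 72; b = 104; c = 40; col = 'salmon'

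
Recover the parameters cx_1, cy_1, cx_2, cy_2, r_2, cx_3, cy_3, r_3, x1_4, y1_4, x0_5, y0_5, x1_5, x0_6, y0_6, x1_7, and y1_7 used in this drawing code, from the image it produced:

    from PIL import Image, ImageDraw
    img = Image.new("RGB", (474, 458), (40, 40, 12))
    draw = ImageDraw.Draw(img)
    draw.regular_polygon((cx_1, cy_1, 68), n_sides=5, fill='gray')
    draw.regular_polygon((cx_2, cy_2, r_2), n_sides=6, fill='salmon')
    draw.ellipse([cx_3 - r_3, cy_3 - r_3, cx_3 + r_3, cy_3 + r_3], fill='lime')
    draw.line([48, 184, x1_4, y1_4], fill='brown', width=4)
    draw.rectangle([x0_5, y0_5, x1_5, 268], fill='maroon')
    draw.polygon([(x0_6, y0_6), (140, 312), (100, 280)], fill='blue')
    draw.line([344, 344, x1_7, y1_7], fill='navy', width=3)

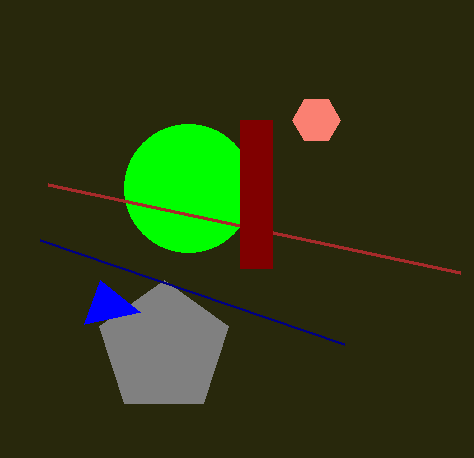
cx_1 = 164
cy_1 = 348
cx_2 = 316
cy_2 = 120
r_2 = 24
cx_3 = 188
cy_3 = 188
r_3 = 64
x1_4 = 460
y1_4 = 272
x0_5 = 240
y0_5 = 120
x1_5 = 272
x0_6 = 84
y0_6 = 324
x1_7 = 40
y1_7 = 240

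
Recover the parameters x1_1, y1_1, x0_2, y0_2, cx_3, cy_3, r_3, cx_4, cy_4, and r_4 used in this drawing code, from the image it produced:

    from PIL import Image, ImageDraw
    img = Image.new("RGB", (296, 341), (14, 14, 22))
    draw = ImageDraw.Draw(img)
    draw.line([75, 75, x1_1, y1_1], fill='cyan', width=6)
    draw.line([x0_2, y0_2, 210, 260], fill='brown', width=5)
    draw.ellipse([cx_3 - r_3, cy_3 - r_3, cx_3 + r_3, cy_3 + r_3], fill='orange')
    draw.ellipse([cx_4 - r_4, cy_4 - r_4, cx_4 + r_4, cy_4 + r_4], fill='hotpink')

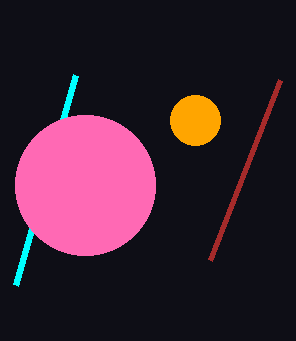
x1_1 = 15; y1_1 = 285; x0_2 = 280; y0_2 = 80; cx_3 = 195; cy_3 = 120; r_3 = 25; cx_4 = 85; cy_4 = 185; r_4 = 70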